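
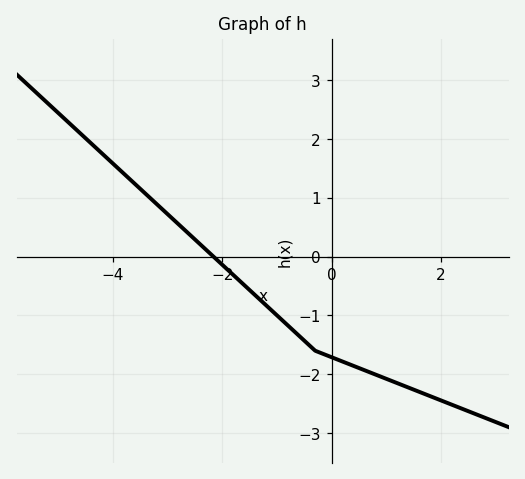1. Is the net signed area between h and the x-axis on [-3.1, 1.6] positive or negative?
negative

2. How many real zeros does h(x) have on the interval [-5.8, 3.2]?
1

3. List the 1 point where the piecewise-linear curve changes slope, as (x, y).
(-0.3, -1.6)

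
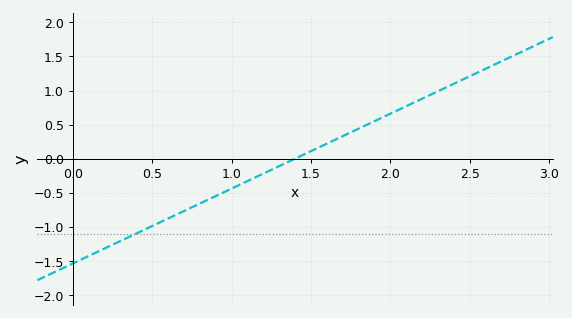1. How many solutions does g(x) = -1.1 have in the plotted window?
1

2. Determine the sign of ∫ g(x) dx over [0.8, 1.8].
negative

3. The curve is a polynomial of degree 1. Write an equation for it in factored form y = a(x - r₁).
y = 1.1(x - 1.4)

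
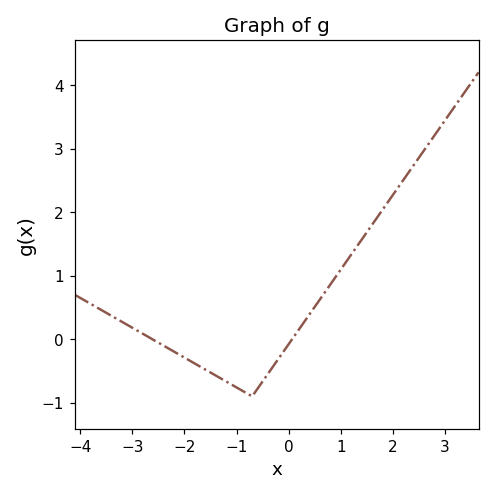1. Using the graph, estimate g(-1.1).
-0.7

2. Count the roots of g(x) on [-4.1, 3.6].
2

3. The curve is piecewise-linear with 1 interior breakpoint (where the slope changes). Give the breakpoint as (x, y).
(-0.7, -0.9)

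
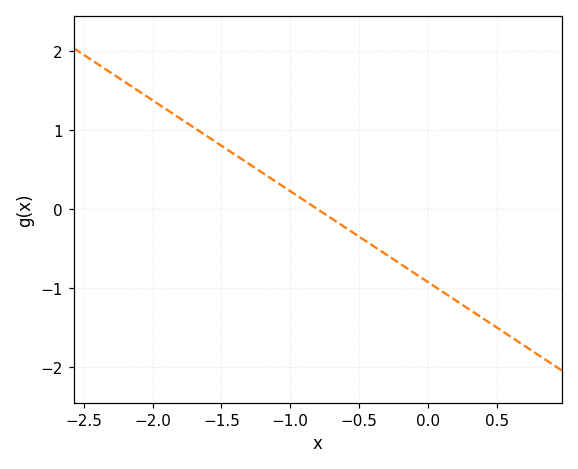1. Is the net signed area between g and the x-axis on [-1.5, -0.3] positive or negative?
positive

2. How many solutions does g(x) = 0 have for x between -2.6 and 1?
1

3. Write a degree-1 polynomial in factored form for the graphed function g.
y = -1.15(x + 0.8)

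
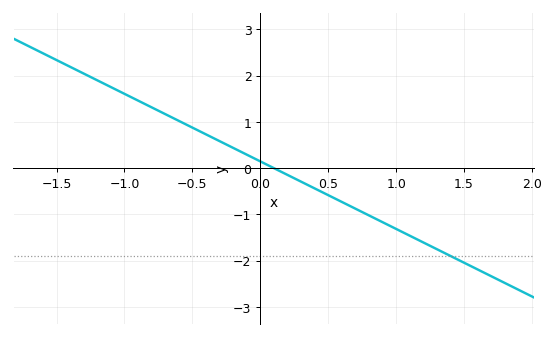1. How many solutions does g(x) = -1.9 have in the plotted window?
1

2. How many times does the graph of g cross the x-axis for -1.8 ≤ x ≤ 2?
1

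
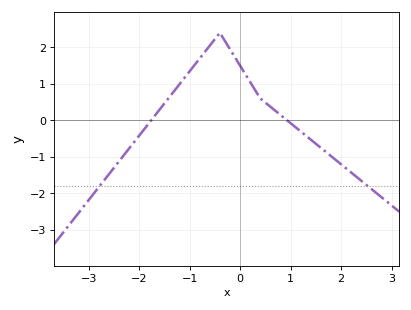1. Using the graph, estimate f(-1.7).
0.1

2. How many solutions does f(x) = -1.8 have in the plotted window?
2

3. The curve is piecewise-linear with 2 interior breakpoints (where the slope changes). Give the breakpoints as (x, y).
(-0.4, 2.4); (0.4, 0.6)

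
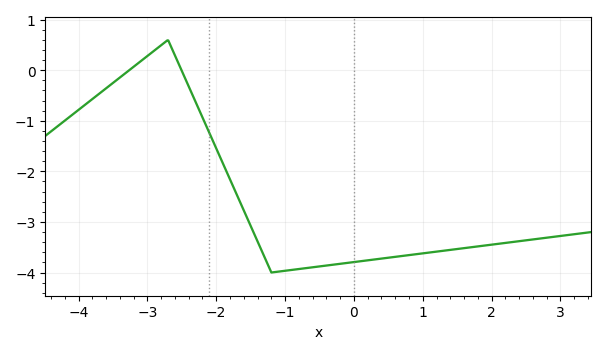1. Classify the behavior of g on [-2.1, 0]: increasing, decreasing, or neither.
neither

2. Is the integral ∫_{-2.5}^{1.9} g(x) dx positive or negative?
negative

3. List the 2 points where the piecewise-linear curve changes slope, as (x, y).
(-2.7, 0.6); (-1.2, -4)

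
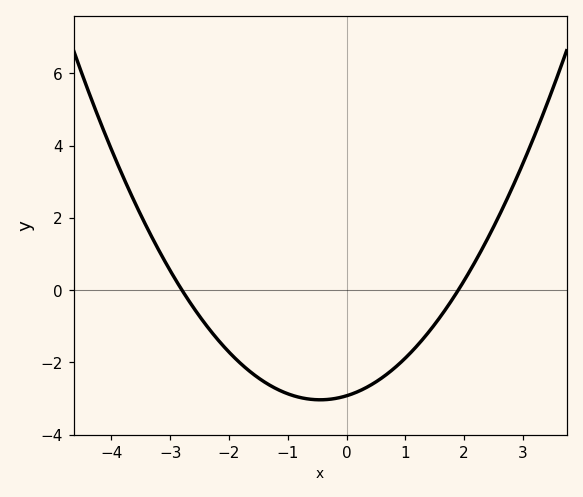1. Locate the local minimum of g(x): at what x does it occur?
-0.4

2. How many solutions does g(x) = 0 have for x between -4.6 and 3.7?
2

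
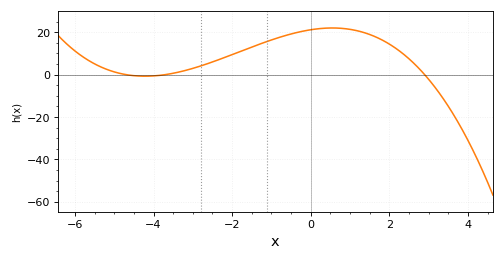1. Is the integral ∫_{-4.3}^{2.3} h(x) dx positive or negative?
positive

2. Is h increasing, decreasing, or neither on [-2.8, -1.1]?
increasing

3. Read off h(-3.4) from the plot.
1.03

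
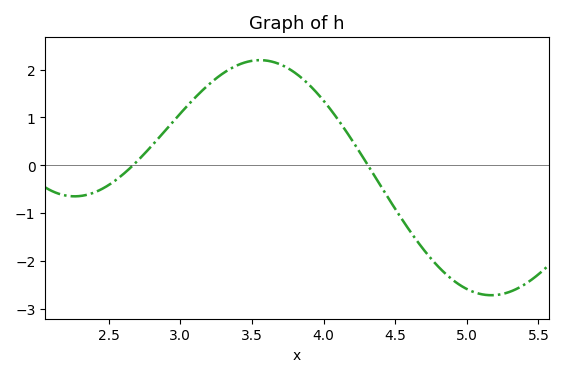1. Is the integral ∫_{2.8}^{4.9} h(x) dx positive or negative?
positive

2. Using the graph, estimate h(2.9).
0.7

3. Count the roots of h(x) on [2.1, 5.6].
2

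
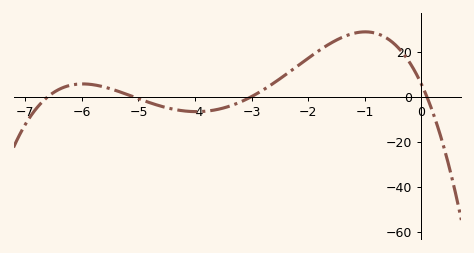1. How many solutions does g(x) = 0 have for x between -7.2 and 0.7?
4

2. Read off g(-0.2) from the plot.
16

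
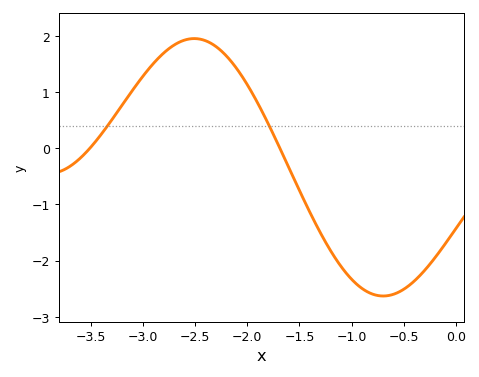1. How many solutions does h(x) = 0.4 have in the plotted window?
2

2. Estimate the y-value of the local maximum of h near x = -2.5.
2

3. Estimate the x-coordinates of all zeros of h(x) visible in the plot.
-3.5, -1.7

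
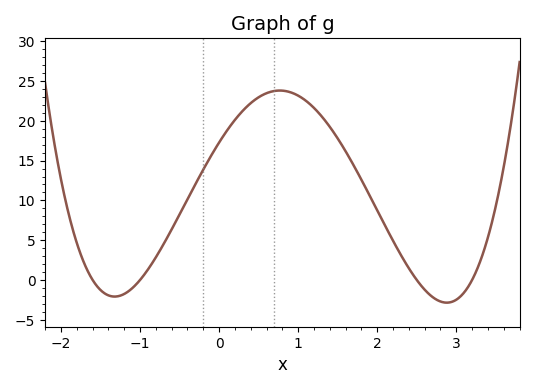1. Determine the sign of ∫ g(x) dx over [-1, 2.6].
positive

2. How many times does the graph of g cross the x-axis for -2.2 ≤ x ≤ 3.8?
4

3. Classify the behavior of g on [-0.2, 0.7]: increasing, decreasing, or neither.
increasing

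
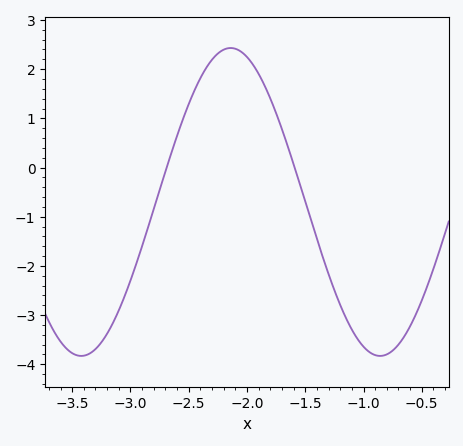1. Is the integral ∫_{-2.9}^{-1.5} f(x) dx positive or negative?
positive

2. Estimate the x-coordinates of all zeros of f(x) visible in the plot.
-2.7, -1.6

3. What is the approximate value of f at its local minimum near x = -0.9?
-3.8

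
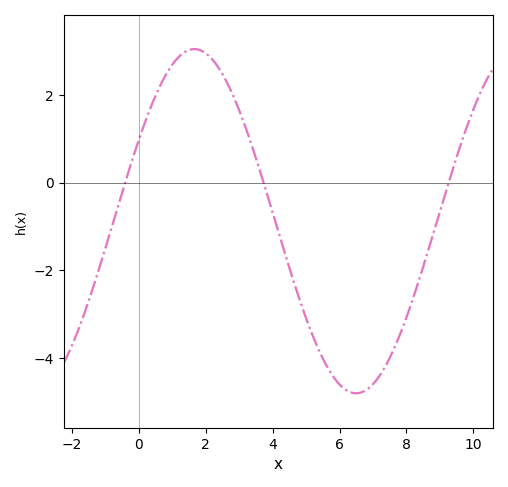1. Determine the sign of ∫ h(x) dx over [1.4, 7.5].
negative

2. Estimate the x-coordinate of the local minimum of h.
6.4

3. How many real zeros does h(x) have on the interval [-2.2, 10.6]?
3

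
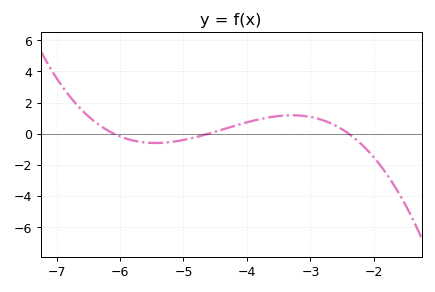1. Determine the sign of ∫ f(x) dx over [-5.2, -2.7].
positive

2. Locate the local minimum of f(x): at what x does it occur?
-5.4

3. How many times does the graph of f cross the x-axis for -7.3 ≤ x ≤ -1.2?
3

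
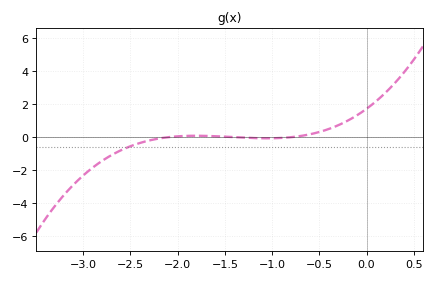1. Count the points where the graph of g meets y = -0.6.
1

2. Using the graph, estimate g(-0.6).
0.175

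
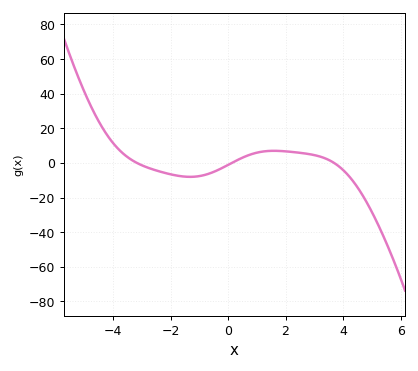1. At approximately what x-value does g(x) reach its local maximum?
1.6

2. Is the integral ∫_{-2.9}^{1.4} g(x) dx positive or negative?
negative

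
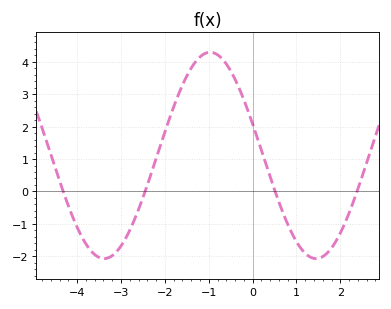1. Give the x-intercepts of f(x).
-4.4, -2.4, 0.6, 2.4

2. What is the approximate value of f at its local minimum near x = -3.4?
-2.1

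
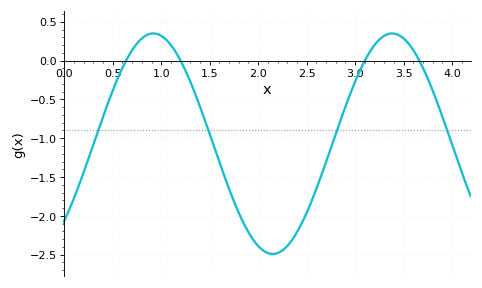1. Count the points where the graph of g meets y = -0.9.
4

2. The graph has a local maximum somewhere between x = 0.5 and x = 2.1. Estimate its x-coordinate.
0.9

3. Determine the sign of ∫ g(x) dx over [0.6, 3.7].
negative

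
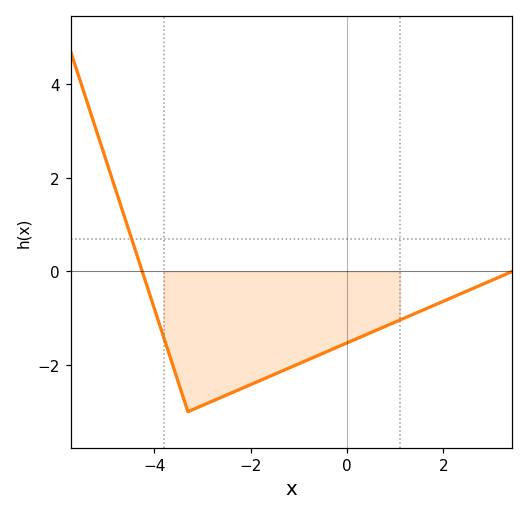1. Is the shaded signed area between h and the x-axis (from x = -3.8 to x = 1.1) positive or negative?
negative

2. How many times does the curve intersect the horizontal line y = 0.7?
1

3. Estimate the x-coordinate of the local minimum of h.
-3.3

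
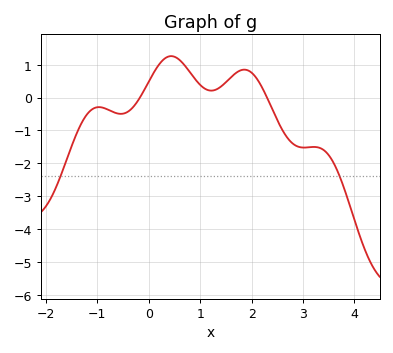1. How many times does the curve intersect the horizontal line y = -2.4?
2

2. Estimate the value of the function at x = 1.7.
0.8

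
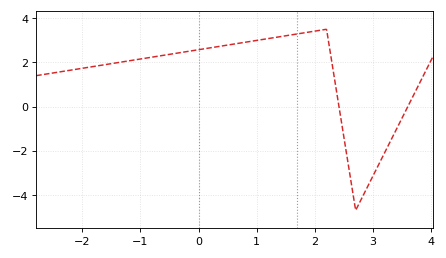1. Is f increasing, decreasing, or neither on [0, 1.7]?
increasing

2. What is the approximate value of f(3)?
-3.13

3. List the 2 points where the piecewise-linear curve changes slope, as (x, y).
(2.2, 3.5); (2.7, -4.7)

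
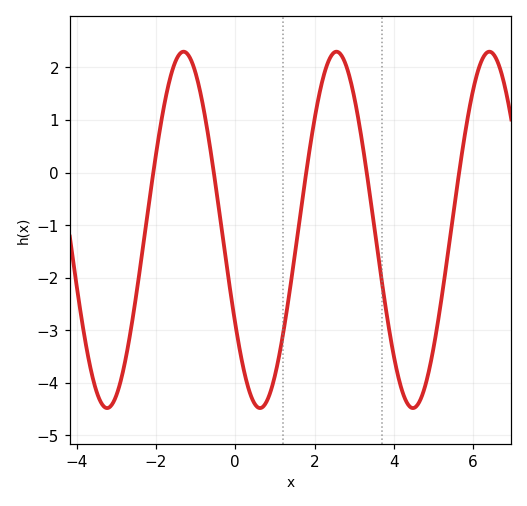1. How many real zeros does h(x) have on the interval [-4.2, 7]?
5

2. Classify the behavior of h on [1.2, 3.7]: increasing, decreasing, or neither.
neither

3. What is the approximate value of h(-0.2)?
-1.84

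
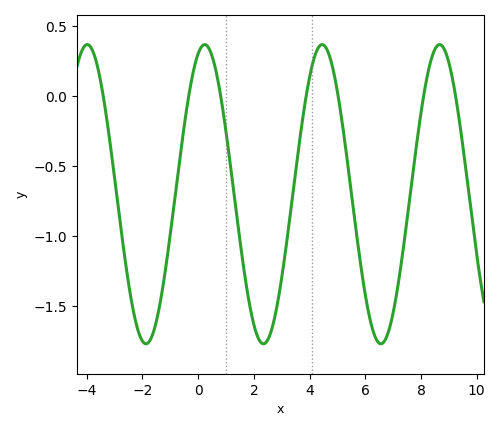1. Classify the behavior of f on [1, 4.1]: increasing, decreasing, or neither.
neither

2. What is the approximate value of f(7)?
-1.55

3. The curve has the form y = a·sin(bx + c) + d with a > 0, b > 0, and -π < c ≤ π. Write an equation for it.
y = 1.07sin(1.5x + 1.2) - 0.7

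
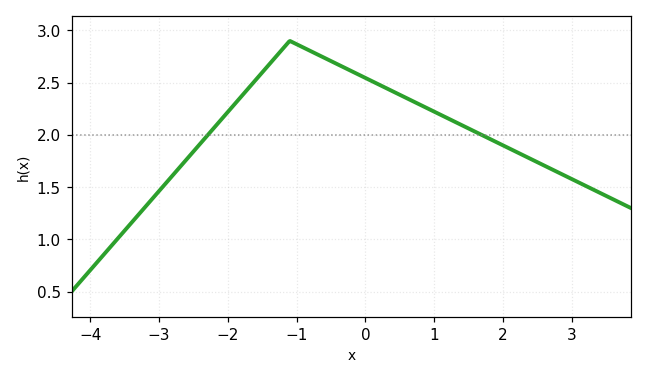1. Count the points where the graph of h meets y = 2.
2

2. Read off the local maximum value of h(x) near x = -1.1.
2.9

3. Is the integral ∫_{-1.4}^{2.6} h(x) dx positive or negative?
positive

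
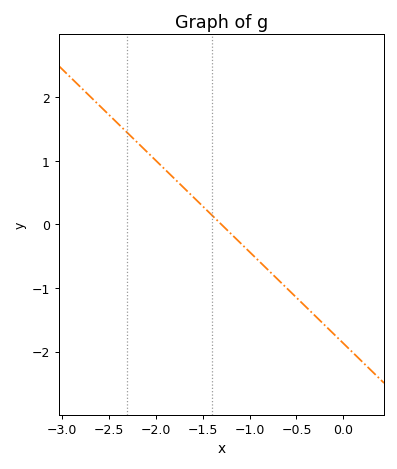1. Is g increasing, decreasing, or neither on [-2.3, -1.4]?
decreasing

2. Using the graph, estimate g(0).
-1.9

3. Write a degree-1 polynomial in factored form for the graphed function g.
y = -1.44(x + 1.3)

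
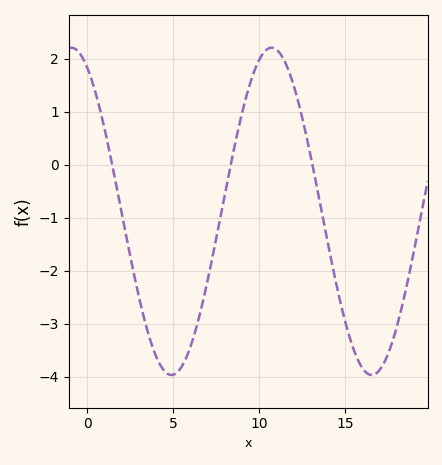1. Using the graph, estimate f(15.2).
-3.2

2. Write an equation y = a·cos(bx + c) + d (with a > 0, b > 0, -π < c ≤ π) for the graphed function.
y = 3.09cos(0.54x + 0.49) - 0.88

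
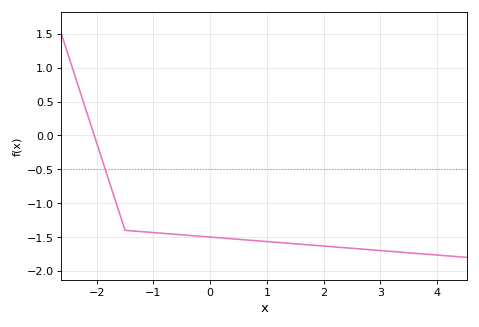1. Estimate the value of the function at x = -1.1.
-1.43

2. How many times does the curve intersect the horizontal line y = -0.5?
1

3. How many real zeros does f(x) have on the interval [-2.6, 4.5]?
1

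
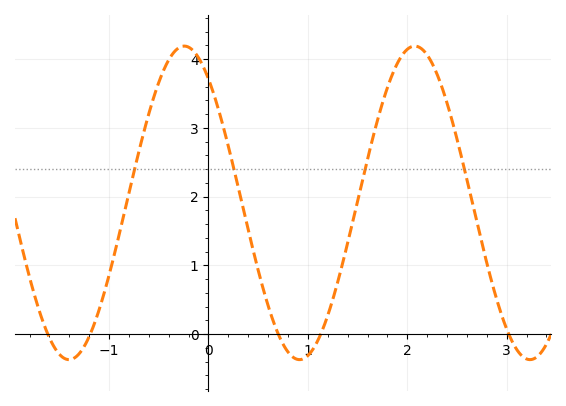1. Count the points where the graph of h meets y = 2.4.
4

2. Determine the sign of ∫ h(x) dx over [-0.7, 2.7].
positive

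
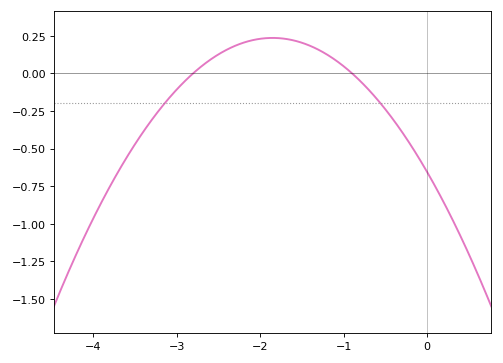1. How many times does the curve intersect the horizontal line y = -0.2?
2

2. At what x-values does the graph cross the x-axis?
-2.8, -0.9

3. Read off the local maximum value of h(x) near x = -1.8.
0.235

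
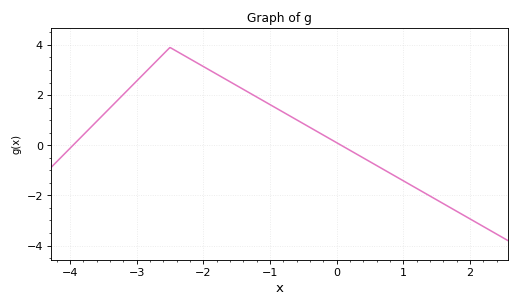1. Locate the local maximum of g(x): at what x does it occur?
-2.5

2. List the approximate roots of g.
-4, 0.1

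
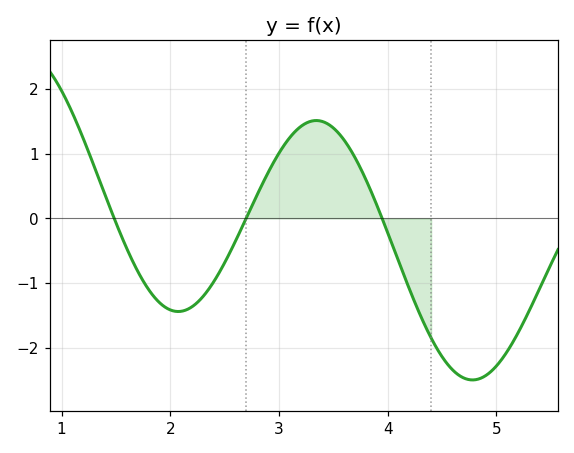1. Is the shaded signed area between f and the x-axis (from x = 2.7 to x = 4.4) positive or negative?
positive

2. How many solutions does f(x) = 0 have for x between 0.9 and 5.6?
3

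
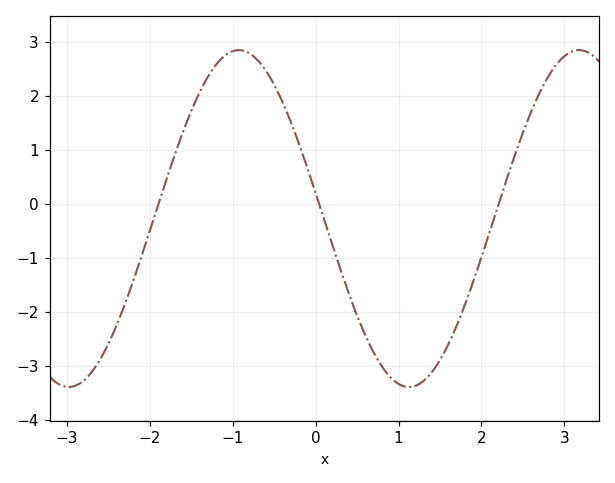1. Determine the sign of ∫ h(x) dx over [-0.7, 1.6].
negative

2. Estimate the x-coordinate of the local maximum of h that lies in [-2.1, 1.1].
-0.9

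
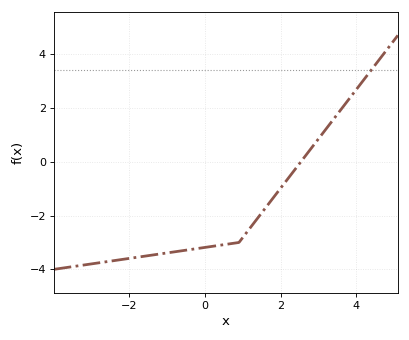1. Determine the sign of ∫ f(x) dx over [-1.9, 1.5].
negative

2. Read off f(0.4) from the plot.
-3.2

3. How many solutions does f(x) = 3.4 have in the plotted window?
1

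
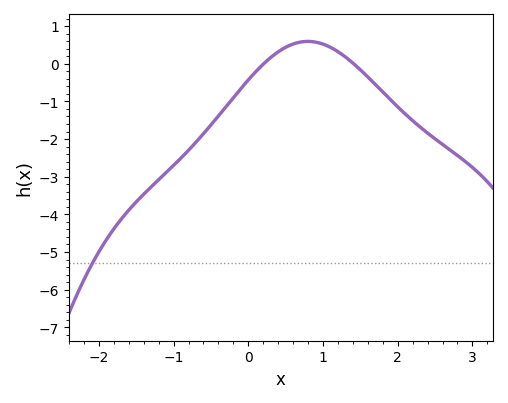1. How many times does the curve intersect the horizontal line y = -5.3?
1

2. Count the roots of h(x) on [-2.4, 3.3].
2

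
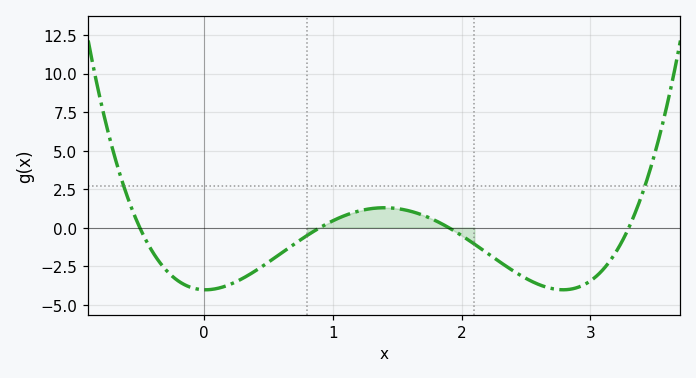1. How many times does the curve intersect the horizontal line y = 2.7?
2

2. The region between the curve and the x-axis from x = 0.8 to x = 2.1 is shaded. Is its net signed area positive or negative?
positive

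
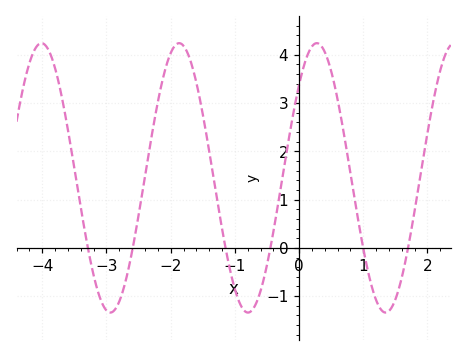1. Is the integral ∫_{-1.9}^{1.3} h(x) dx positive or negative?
positive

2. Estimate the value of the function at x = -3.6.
2.4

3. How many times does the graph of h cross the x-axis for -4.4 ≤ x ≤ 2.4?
6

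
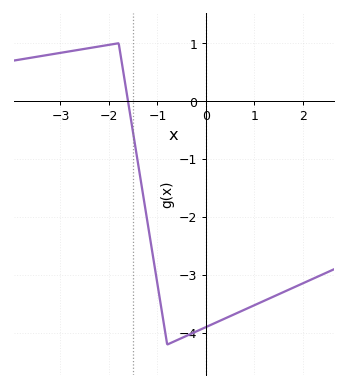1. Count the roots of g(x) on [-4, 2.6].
1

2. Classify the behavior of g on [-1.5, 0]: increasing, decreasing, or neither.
neither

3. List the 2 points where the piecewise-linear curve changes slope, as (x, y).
(-1.8, 1); (-0.8, -4.2)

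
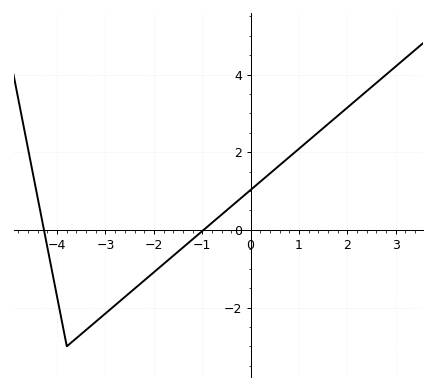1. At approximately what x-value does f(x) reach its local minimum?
-3.8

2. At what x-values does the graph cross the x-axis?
-4.2, -1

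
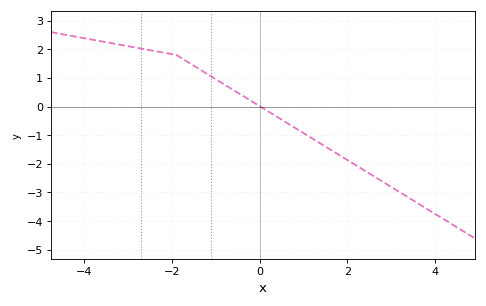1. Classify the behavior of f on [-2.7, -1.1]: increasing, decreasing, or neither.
decreasing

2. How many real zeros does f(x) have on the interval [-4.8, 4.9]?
1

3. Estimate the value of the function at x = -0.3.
0.3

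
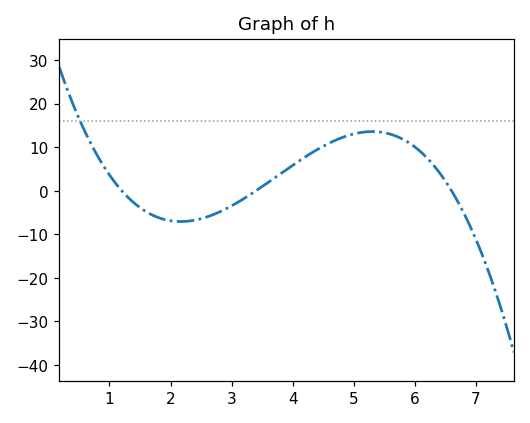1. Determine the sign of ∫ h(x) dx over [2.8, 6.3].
positive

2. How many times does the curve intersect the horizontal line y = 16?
1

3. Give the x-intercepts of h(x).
1.2, 3.4, 6.6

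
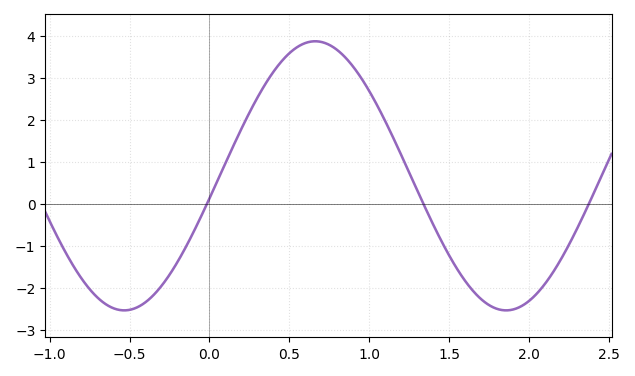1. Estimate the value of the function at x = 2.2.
-1.3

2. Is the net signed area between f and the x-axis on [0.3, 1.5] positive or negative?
positive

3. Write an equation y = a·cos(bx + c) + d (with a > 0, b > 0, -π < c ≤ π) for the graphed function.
y = 3.21cos(2.6x - 1.7) + 0.67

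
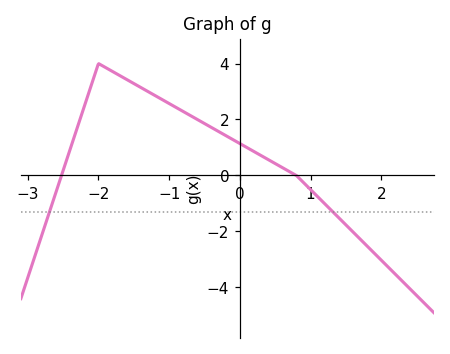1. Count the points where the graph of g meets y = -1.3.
2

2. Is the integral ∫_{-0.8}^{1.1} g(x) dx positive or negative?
positive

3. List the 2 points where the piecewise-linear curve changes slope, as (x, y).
(-2, 4); (0.8, 0)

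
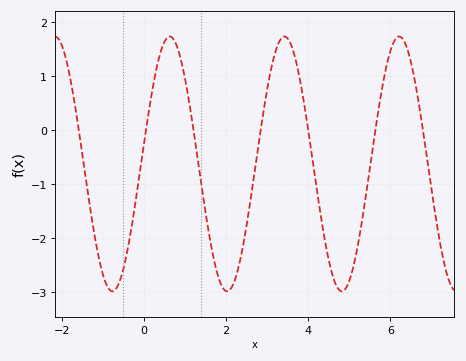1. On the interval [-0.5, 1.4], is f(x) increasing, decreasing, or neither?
neither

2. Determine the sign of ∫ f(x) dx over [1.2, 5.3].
negative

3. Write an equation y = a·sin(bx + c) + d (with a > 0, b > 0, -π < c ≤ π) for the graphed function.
y = 2.36sin(2.2x + 0.15) - 0.63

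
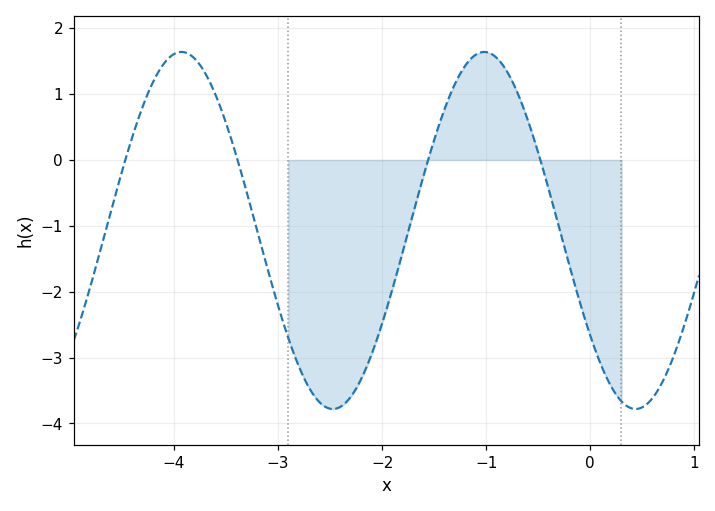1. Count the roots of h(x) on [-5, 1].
4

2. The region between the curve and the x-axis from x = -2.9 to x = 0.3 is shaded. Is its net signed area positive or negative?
negative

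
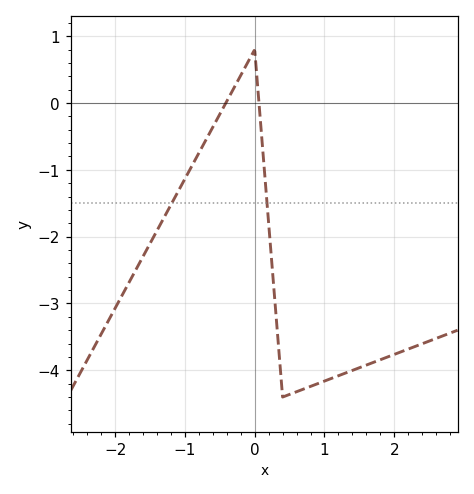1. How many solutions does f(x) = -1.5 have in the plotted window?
2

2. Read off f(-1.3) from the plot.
-1.72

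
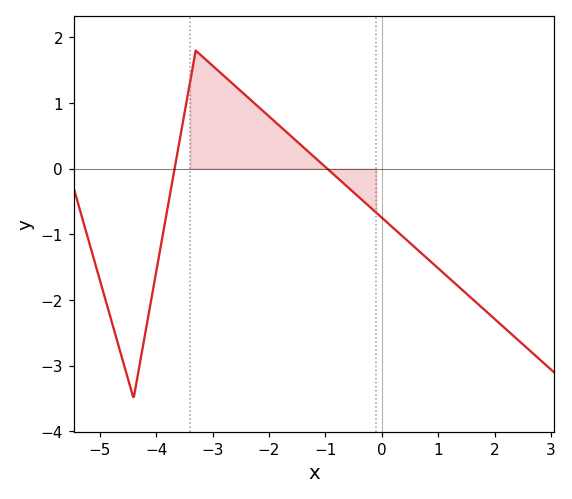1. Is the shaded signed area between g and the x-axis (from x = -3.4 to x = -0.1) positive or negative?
positive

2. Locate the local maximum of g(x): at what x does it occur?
-3.3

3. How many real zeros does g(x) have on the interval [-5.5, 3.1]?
2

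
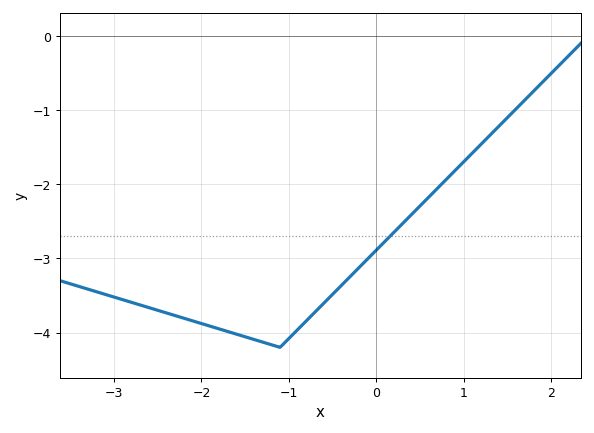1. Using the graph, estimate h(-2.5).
-3.7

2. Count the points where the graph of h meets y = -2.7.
1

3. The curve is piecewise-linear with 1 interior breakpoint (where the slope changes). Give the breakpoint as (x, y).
(-1.1, -4.2)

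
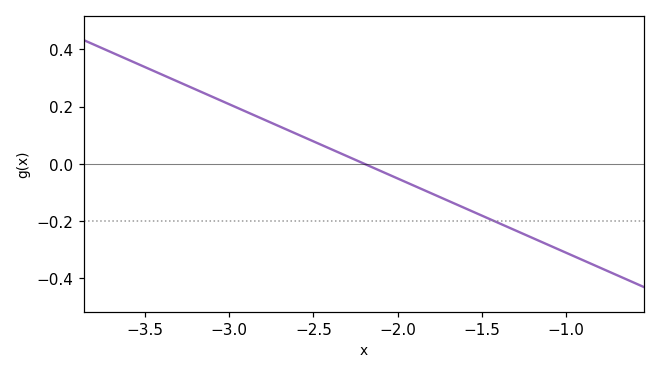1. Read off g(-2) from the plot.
-0.06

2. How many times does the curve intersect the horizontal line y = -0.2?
1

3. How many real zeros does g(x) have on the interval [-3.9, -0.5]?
1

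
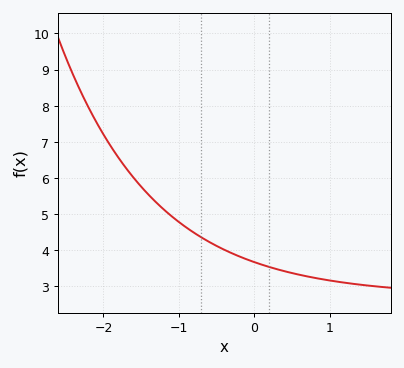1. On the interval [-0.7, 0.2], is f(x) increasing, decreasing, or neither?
decreasing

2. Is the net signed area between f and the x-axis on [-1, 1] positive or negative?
positive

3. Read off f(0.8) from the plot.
3.23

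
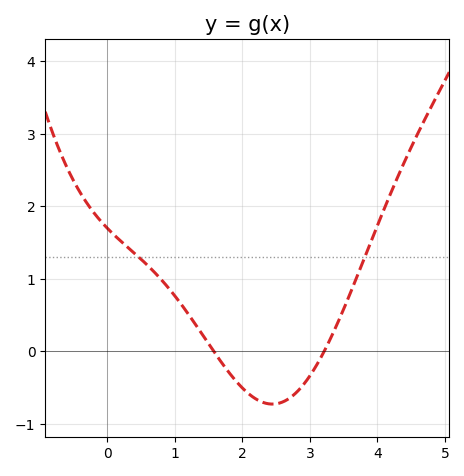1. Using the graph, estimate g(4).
1.7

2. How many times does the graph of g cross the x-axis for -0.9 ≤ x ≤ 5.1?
2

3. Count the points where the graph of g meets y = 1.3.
2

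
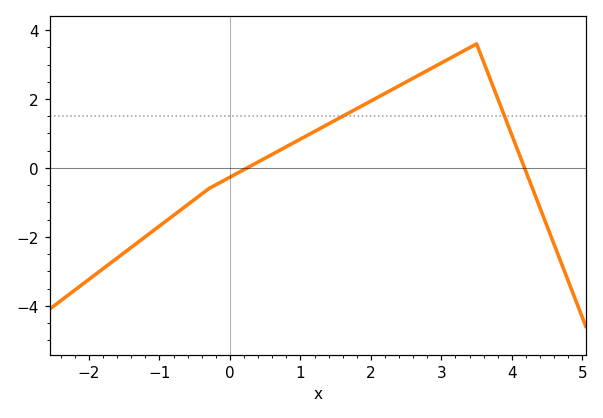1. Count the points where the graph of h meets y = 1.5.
2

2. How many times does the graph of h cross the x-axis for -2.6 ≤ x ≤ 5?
2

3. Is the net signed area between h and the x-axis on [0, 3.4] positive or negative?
positive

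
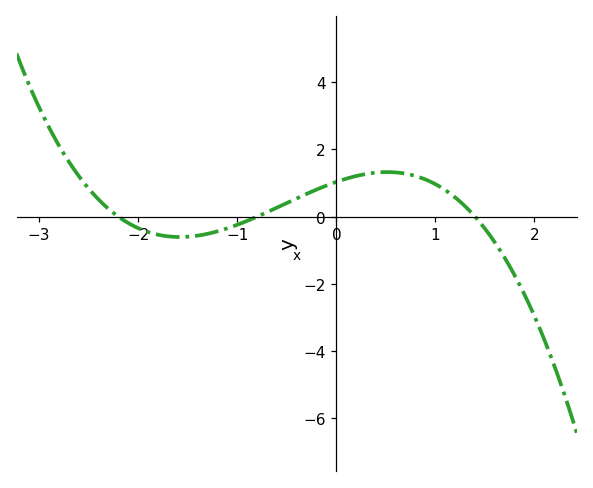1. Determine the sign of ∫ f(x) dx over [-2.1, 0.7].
positive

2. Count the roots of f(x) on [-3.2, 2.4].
3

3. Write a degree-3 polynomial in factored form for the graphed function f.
y = -0.42(x + 2.2)(x + 0.8)(x - 1.4)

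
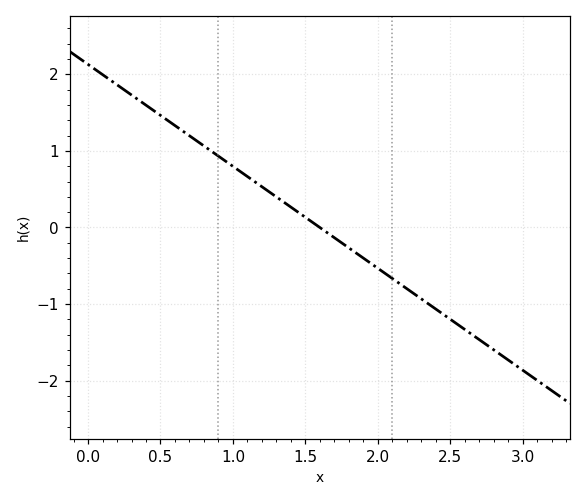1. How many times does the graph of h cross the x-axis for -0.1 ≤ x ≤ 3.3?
1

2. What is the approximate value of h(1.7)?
-0.133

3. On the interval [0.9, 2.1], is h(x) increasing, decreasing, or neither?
decreasing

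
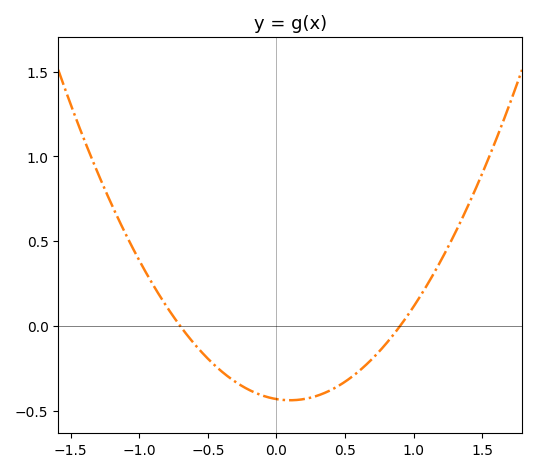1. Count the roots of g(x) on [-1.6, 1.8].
2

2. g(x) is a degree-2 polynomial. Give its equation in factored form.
y = 0.68(x + 0.7)(x - 0.9)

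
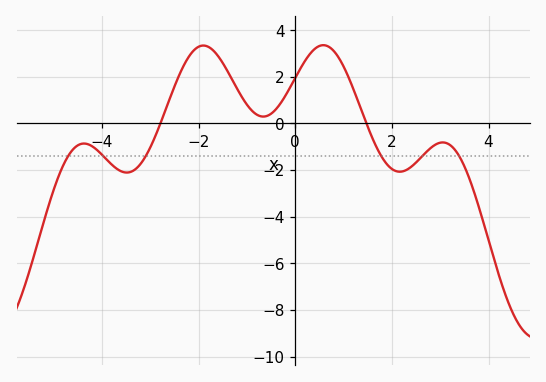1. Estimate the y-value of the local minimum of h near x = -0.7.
0.291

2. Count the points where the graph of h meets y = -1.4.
6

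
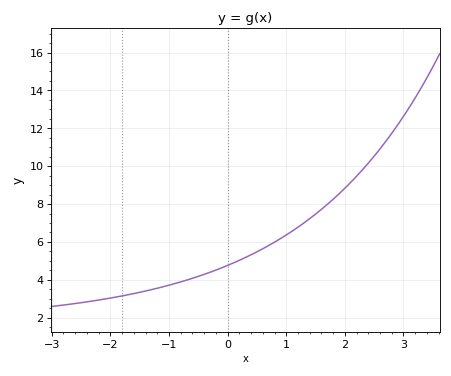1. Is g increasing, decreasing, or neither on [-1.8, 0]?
increasing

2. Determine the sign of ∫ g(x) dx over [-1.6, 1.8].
positive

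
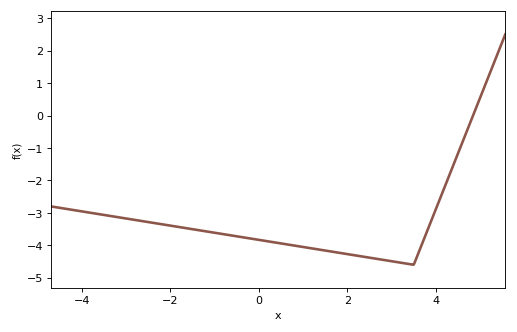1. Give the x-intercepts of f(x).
4.8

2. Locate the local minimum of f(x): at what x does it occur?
3.4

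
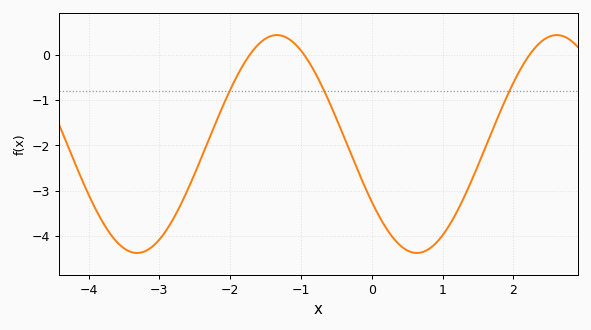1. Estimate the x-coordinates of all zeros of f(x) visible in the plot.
-1.72, -0.957, 2.23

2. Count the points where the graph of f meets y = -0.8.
3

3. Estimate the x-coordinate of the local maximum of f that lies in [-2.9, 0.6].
-1.34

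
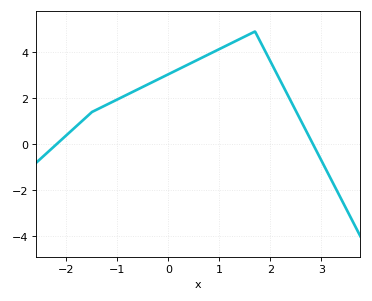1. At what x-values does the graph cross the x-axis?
-2.2, 2.8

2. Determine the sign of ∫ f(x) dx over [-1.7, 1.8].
positive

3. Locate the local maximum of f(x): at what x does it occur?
1.7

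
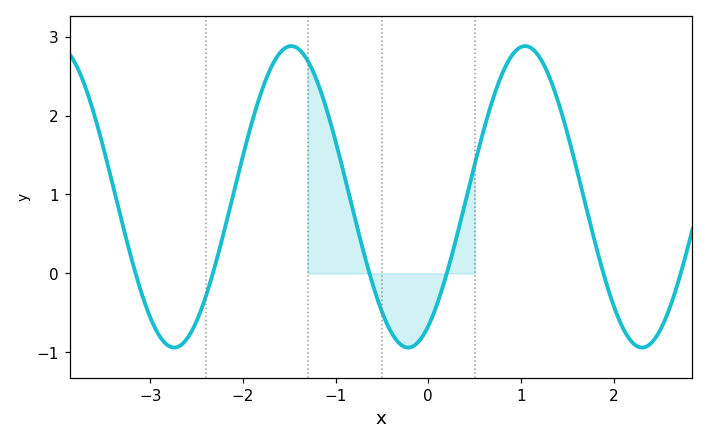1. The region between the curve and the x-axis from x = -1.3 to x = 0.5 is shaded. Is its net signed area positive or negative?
positive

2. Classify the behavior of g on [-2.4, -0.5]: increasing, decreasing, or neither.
neither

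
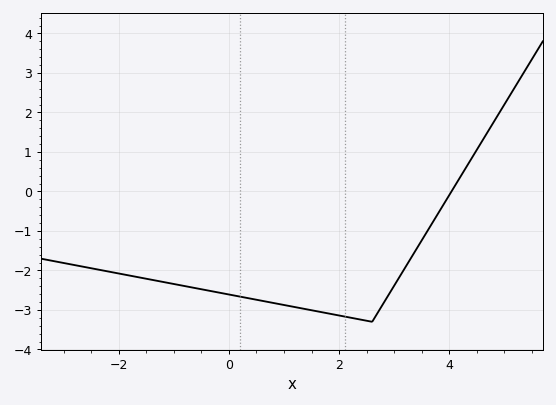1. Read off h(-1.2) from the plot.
-2.29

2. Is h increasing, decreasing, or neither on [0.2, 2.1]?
decreasing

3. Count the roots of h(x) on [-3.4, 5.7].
1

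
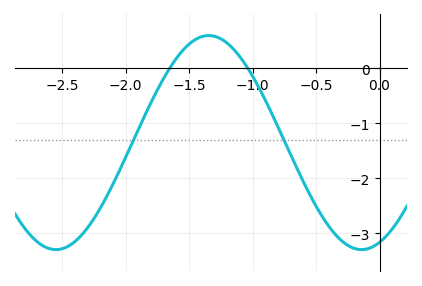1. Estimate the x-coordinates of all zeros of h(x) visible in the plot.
-1.65, -1.04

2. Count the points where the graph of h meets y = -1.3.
2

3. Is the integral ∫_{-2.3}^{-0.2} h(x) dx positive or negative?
negative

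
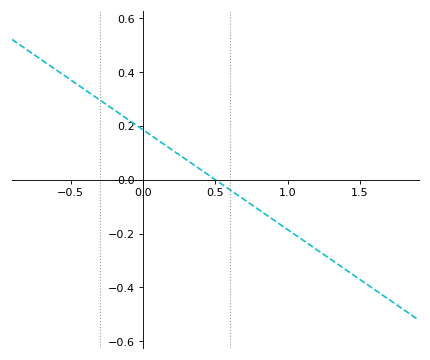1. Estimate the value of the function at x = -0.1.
0.22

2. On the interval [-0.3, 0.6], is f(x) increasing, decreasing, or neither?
decreasing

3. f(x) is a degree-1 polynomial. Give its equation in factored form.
y = -0.37(x - 0.5)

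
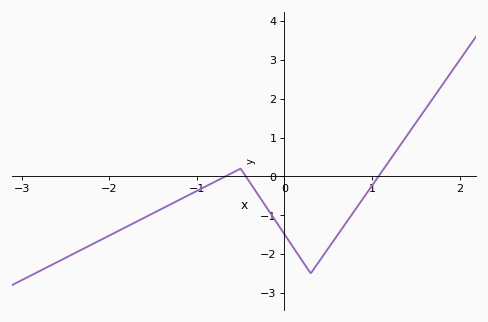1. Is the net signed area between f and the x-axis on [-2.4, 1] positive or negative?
negative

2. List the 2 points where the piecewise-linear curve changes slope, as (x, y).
(-0.5, 0.2); (0.3, -2.5)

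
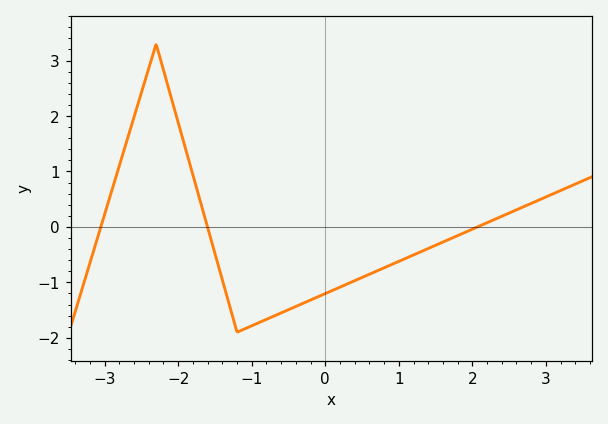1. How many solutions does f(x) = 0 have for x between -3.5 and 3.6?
3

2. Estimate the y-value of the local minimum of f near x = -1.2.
-1.9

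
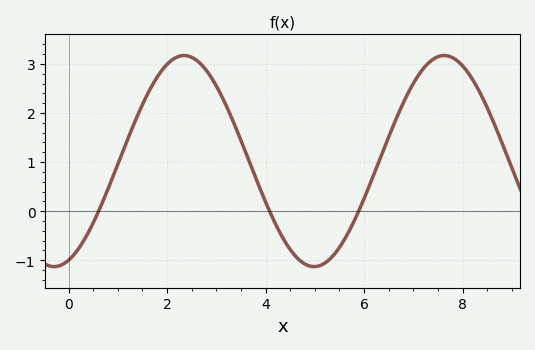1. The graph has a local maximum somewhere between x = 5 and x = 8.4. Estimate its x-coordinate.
7.6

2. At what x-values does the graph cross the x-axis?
0.6, 4, 5.8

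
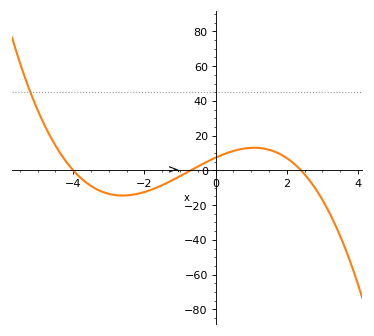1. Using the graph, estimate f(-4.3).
8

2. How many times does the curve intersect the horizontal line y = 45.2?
1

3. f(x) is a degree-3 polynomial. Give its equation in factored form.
y = -1.09(x + 4)(x + 0.7)(x - 2.4)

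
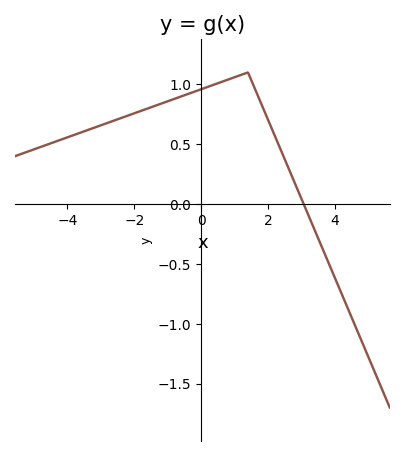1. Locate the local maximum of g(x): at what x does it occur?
1.4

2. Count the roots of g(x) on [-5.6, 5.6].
1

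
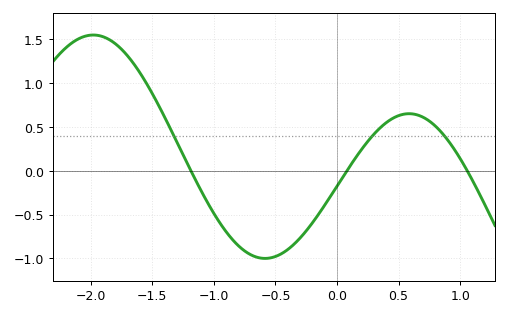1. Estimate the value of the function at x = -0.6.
-1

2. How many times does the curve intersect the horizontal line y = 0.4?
3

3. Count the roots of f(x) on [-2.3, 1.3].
3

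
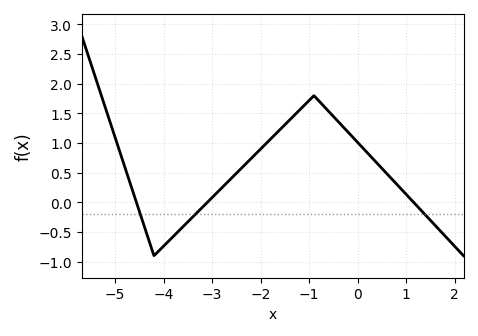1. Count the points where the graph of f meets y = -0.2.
3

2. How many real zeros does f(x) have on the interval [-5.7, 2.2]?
3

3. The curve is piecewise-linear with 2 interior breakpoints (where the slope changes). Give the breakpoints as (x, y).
(-4.2, -0.9); (-0.9, 1.8)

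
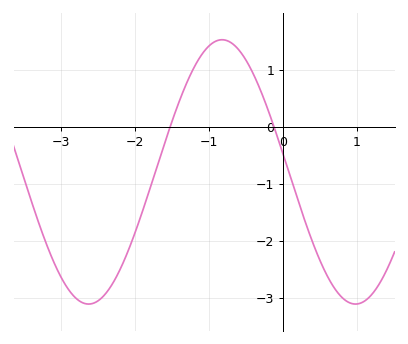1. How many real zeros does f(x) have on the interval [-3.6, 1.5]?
2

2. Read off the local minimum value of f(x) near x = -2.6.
-3.1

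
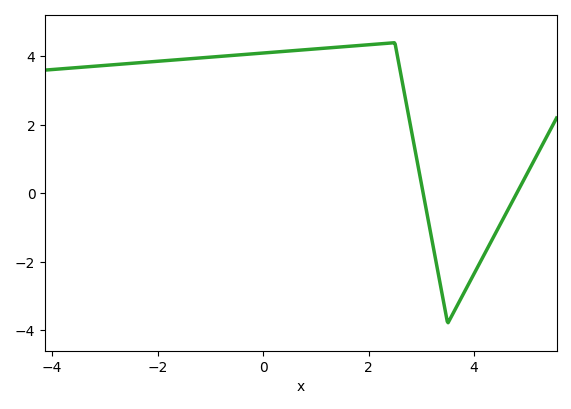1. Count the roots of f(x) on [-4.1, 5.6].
2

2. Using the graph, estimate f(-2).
3.86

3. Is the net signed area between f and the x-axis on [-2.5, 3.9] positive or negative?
positive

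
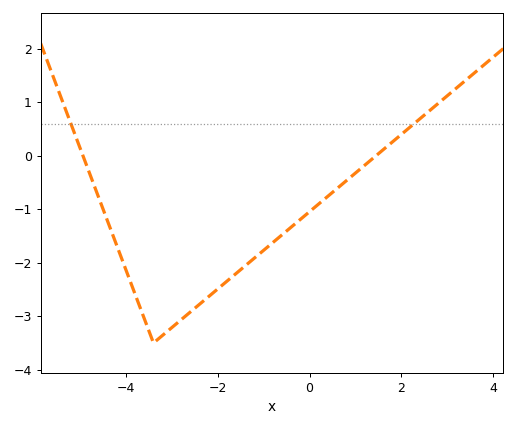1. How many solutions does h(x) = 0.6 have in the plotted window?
2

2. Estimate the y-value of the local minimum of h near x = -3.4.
-3.5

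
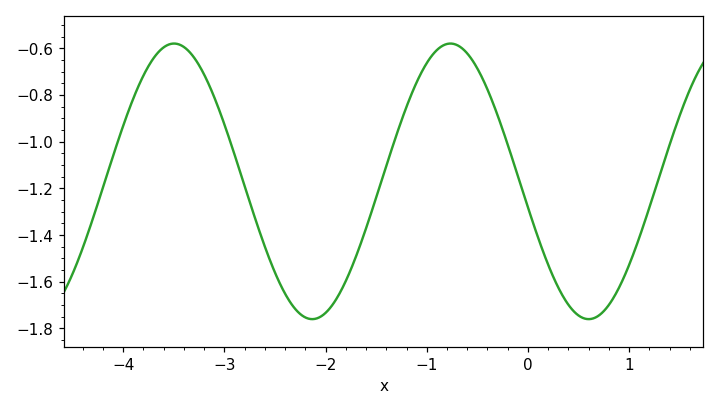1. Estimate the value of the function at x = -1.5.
-1.24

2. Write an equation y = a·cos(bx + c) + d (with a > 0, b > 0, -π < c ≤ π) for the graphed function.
y = 0.59cos(2.3x + 1.8) - 1.17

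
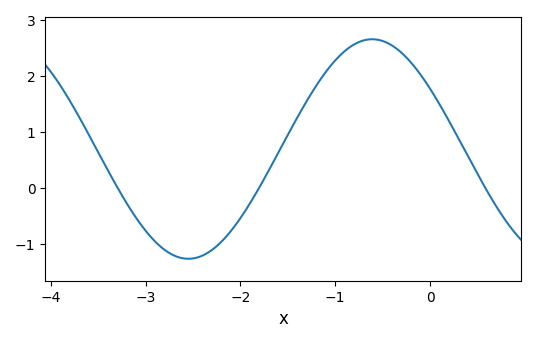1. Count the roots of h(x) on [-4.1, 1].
3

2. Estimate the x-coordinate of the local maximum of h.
-0.6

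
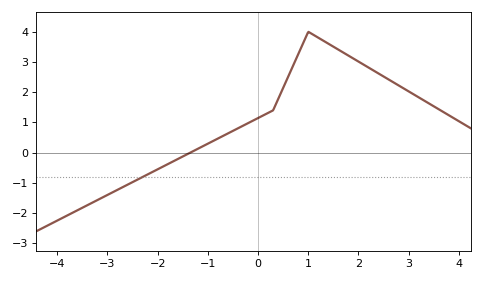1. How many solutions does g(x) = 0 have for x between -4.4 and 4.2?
1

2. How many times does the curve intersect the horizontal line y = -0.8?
1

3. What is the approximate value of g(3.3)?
1.73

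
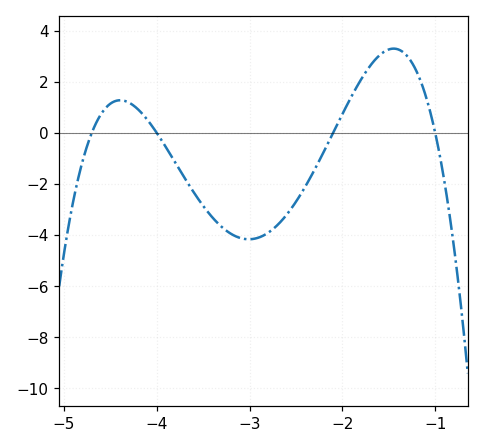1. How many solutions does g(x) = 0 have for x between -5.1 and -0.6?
4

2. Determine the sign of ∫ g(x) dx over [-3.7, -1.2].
negative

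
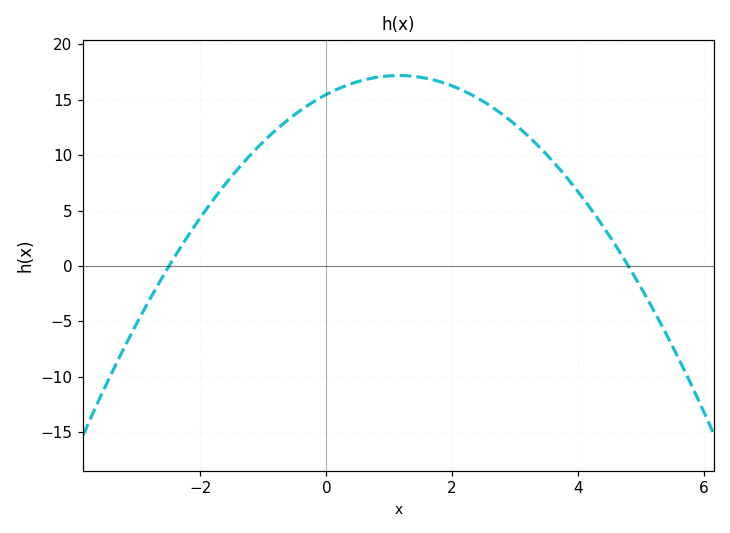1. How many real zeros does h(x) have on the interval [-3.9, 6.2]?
2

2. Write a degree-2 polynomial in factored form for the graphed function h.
y = -1.29(x + 2.5)(x - 4.8)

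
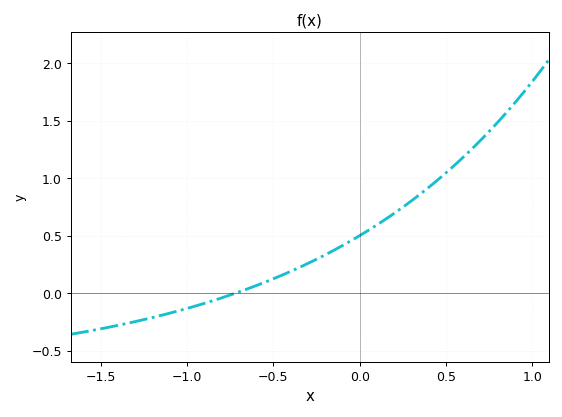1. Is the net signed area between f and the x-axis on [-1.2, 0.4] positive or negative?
positive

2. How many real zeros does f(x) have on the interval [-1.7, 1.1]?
1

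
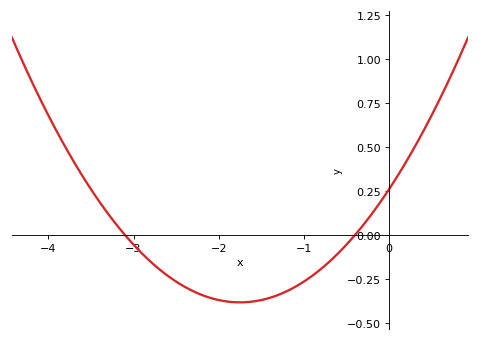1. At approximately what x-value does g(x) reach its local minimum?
-1.75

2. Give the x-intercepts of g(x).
-3.1, -0.4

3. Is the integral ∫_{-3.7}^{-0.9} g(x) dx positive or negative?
negative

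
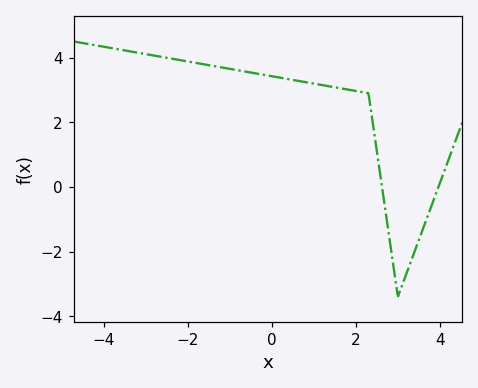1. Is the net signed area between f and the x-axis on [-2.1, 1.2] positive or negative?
positive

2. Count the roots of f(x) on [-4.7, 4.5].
2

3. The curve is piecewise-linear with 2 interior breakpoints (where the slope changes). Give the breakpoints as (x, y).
(2.3, 2.9); (3, -3.4)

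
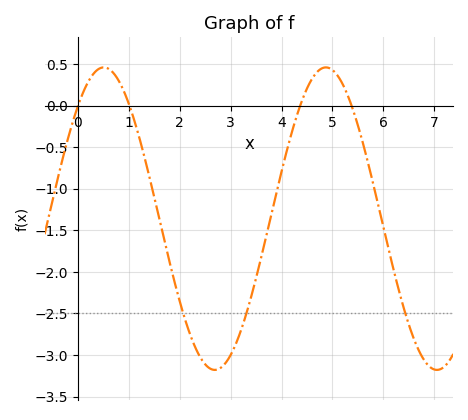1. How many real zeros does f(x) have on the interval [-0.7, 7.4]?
4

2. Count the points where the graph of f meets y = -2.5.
3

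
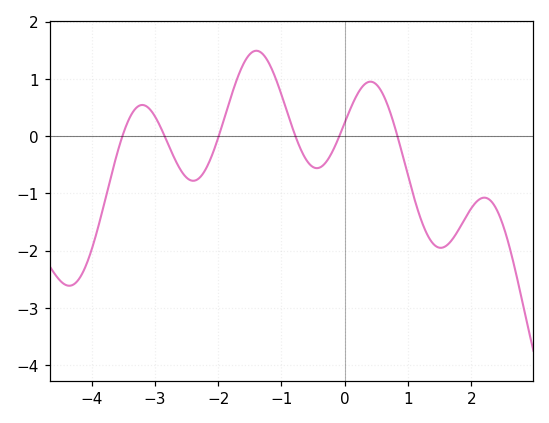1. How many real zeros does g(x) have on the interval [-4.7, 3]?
6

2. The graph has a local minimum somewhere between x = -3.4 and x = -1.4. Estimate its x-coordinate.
-2.4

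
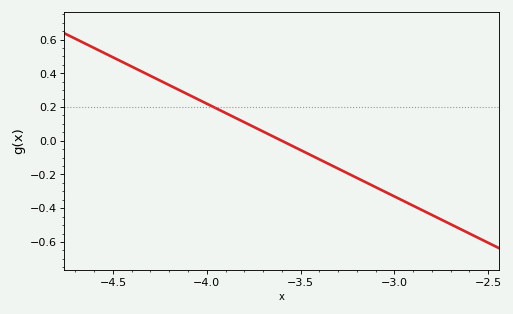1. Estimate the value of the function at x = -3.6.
0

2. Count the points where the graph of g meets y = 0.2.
1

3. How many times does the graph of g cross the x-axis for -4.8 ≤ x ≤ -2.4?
1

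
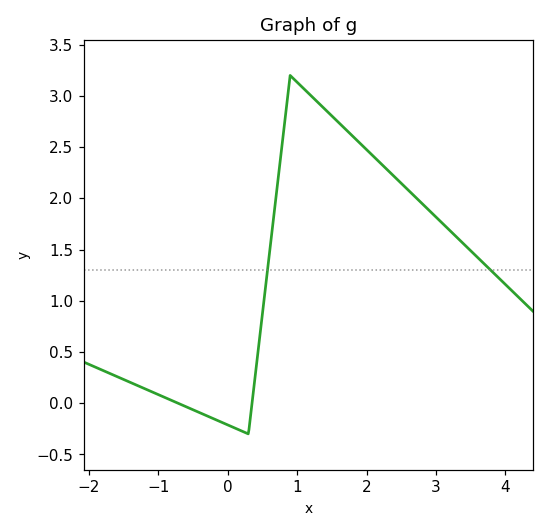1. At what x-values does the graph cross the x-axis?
-0.7, 0.4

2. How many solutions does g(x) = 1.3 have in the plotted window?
2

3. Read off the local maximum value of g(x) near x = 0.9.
3.2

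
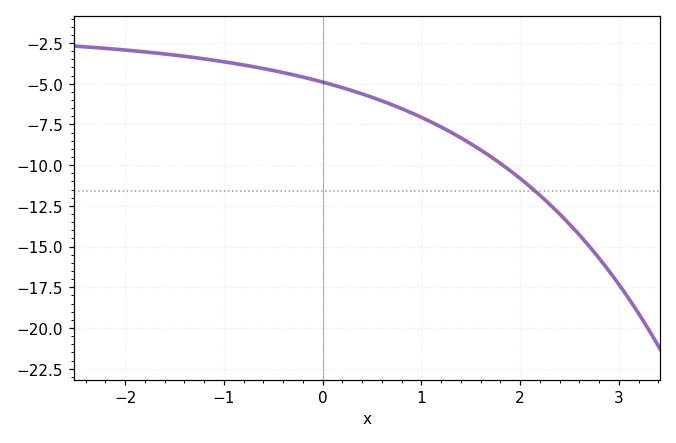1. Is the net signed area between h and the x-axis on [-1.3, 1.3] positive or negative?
negative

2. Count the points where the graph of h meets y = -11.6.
1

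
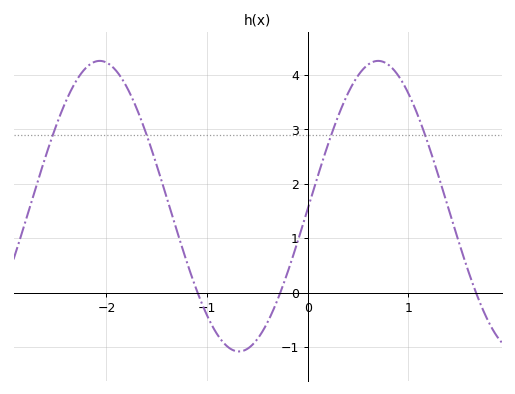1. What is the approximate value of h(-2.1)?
4.25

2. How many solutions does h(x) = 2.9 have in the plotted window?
4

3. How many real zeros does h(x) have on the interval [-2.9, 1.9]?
3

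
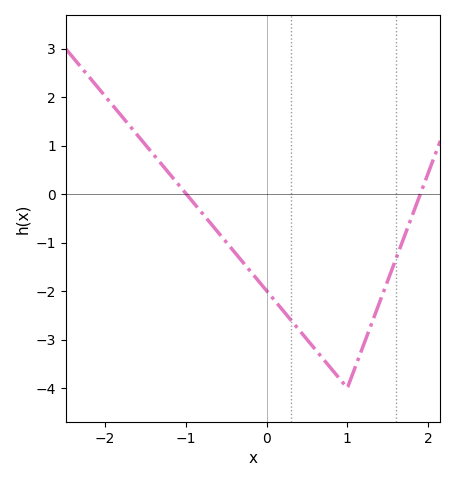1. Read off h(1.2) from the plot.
-3.1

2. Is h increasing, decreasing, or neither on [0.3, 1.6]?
neither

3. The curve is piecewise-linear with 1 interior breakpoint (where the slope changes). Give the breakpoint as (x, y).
(1, -4)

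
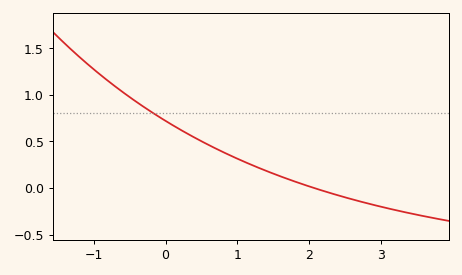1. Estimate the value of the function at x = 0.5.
0.502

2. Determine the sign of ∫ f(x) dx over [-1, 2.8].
positive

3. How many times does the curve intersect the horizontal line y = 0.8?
1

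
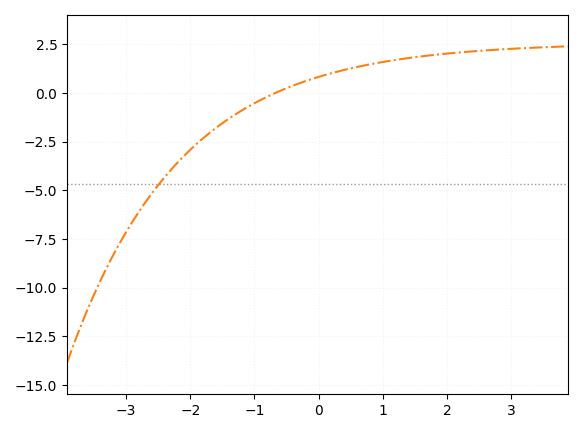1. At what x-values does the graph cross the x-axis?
-0.671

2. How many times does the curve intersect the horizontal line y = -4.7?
1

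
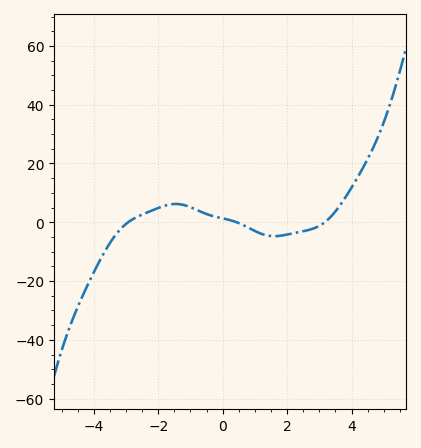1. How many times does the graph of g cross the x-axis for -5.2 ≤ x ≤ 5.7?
3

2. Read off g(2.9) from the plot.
-2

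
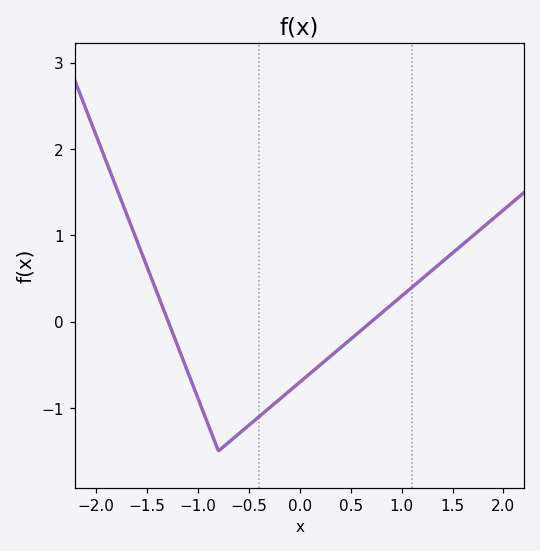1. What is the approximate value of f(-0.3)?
-1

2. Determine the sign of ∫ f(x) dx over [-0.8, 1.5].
negative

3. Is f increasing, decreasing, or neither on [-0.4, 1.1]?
increasing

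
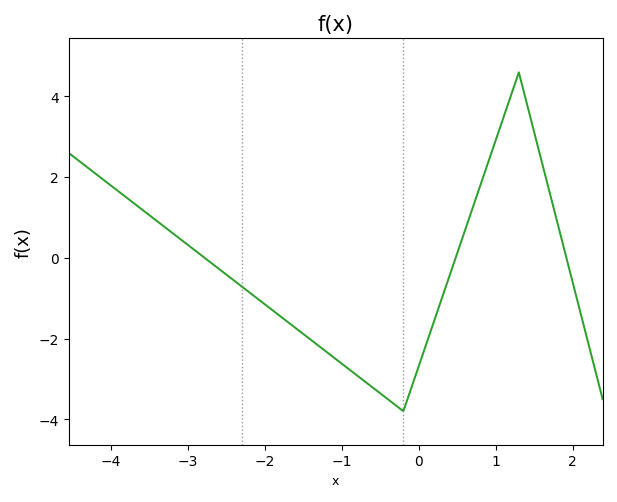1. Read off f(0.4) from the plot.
-0.4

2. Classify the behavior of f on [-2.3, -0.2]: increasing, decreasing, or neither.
decreasing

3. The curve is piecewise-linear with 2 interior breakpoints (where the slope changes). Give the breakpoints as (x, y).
(-0.2, -3.8); (1.3, 4.6)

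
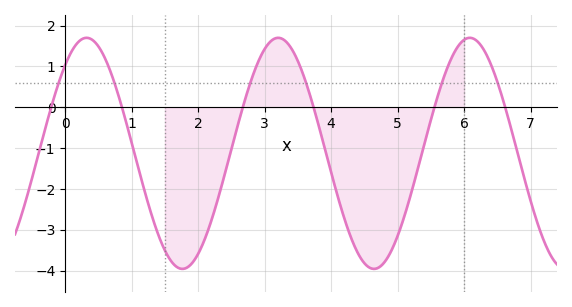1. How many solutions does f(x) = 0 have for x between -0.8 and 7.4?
6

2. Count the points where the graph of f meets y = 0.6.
6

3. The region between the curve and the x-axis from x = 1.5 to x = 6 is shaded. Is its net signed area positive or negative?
negative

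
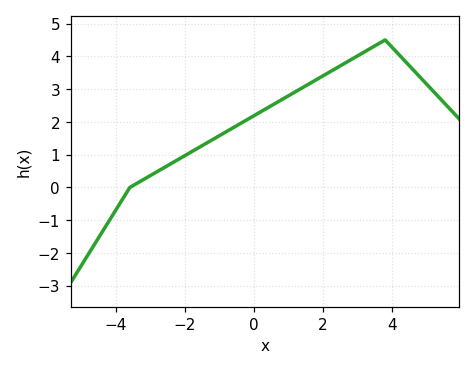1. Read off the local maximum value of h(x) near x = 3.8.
4.5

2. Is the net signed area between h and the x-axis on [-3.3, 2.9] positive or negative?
positive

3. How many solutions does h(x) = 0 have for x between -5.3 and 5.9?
1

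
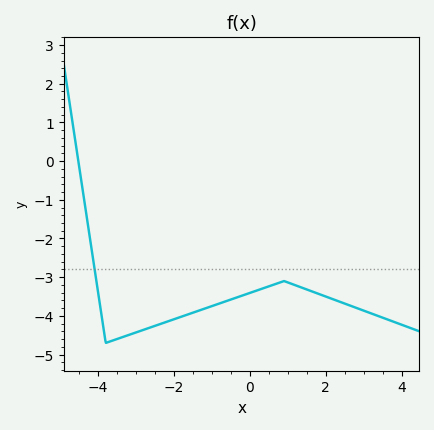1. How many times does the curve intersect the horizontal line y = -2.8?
1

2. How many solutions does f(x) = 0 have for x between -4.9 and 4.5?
1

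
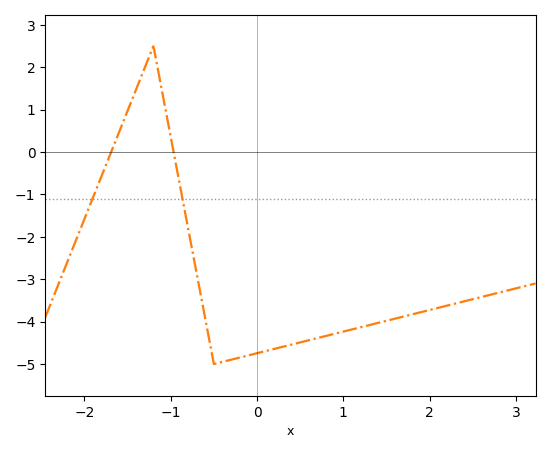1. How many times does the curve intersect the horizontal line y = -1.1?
2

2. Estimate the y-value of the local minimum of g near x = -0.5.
-5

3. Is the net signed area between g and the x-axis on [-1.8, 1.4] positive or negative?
negative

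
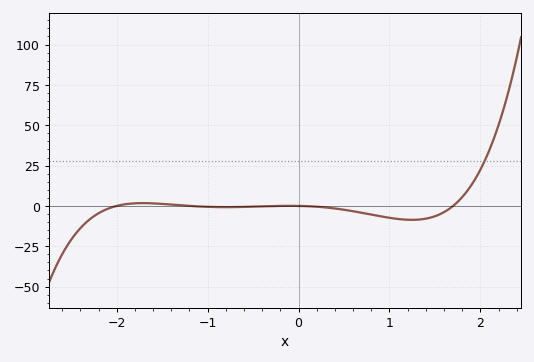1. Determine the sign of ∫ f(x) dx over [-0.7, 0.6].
negative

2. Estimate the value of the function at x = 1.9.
12.8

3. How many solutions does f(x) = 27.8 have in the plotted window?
1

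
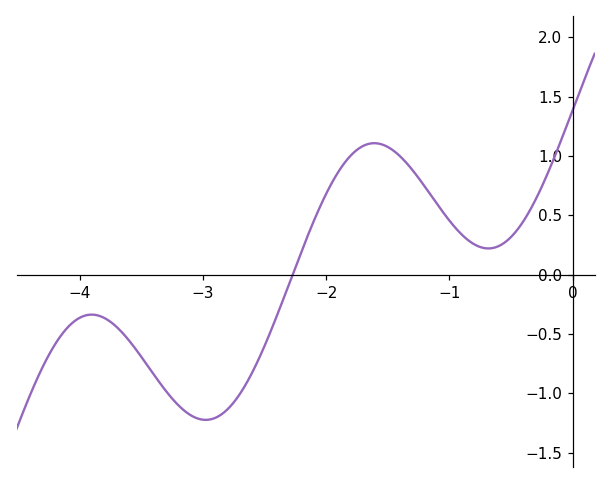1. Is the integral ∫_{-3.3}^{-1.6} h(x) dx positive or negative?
negative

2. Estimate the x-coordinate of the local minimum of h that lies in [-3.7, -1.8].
-2.98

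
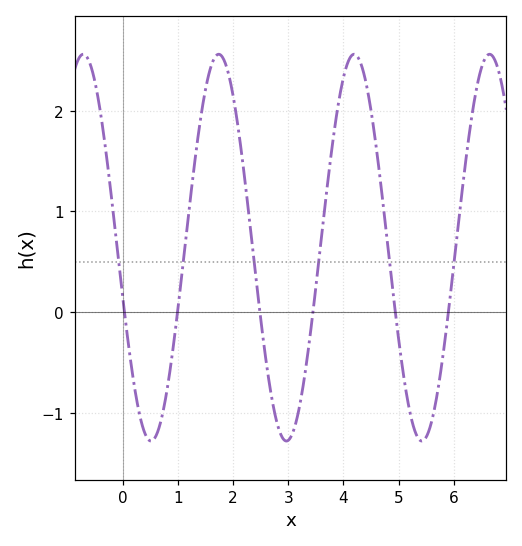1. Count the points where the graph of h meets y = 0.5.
6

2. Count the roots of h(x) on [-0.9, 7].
6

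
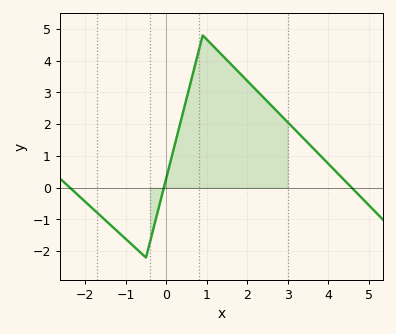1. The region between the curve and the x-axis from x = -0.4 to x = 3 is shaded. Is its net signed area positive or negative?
positive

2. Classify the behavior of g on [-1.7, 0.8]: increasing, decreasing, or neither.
neither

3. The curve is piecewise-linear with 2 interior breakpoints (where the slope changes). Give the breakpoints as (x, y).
(-0.5, -2.2); (0.9, 4.8)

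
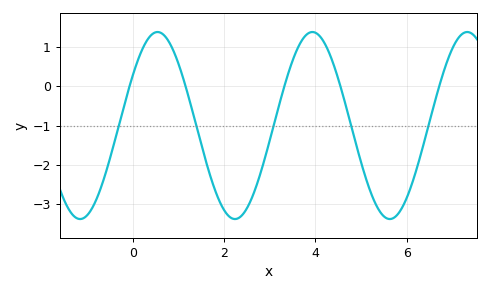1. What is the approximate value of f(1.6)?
-1.9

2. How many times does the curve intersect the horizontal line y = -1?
5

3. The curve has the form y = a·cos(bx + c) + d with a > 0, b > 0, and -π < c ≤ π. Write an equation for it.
y = 2.38cos(1.9x - 0.99) - 1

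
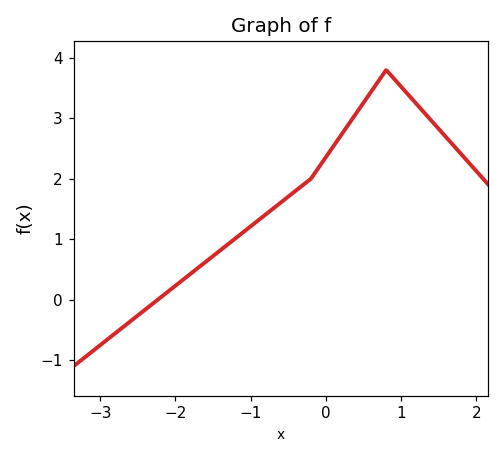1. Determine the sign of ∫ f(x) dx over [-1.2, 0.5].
positive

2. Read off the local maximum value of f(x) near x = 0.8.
3.8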